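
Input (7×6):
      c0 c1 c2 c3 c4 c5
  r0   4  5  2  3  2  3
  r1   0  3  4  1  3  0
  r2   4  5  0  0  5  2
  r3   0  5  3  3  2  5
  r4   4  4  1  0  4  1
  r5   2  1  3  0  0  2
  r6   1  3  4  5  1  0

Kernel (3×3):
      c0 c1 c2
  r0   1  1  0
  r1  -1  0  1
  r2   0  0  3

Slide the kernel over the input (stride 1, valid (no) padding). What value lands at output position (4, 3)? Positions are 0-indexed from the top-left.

6

The receptive field on the input at this output position is [0 4 1 / 0 0 2 / 5 1 0]. Elementwise product with the kernel and sum: 0·1 + 4·1 + 0·-1 + 2·1 + 0·3.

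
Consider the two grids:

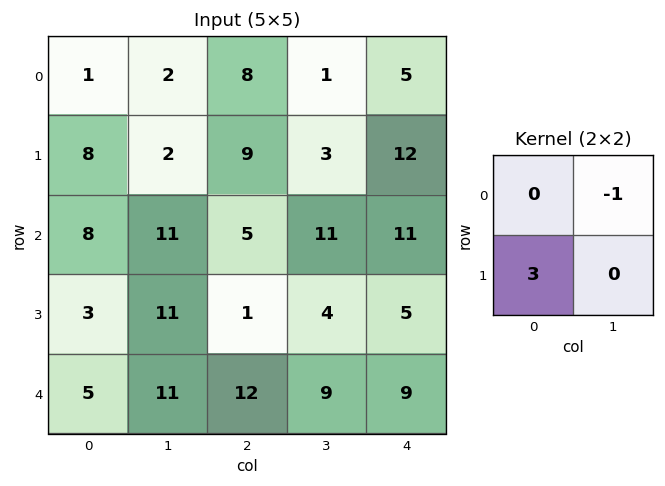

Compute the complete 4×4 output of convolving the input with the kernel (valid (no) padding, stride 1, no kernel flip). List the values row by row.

22 -2 26 4
22 24 12 21
-2 28 -8 1
4 32 32 22

Output[0,0]: The receptive field on the input at this output position is [1 2 / 8 2]. Elementwise product with the kernel and sum: 2·-1 + 8·3.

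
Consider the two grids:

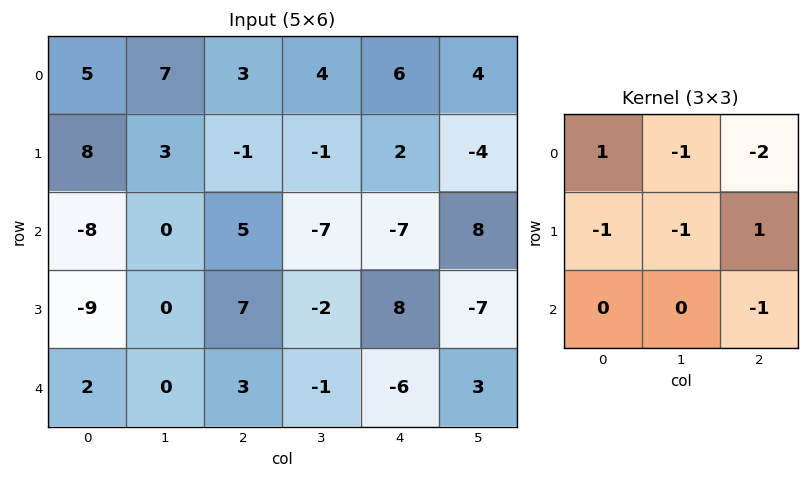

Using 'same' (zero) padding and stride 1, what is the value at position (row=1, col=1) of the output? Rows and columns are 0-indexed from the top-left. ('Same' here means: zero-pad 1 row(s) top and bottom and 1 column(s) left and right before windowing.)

The receptive field on the zero-padded input at this output position is [5 7 3 / 8 3 -1 / -8 0 5]. Elementwise product with the kernel and sum: 5·1 + 7·-1 + 3·-2 + 8·-1 + 3·-1 + -1·1 + 5·-1.

-25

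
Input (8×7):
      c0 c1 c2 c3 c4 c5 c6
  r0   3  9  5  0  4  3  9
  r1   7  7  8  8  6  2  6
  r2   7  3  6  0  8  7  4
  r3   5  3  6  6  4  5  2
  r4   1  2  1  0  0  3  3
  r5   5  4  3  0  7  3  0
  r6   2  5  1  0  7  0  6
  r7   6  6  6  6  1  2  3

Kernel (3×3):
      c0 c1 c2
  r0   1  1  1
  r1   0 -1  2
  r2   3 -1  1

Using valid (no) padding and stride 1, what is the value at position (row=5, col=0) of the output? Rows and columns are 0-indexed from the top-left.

The receptive field on the input at this output position is [5 4 3 / 2 5 1 / 6 6 6]. Elementwise product with the kernel and sum: 5·1 + 4·1 + 3·1 + 5·-1 + 1·2 + 6·3 + 6·-1 + 6·1.

27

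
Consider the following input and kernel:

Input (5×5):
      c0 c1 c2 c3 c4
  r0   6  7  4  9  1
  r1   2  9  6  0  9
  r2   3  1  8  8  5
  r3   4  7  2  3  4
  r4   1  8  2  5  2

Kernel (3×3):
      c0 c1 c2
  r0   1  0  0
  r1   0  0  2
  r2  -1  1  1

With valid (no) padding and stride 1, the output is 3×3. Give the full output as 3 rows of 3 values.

Output[0,0]: The receptive field on the input at this output position is [6 7 4 / 2 9 6 / 3 1 8]. Elementwise product with the kernel and sum: 6·1 + 6·2 + 3·-1 + 1·1 + 8·1.

24 22 27
23 23 21
16 6 21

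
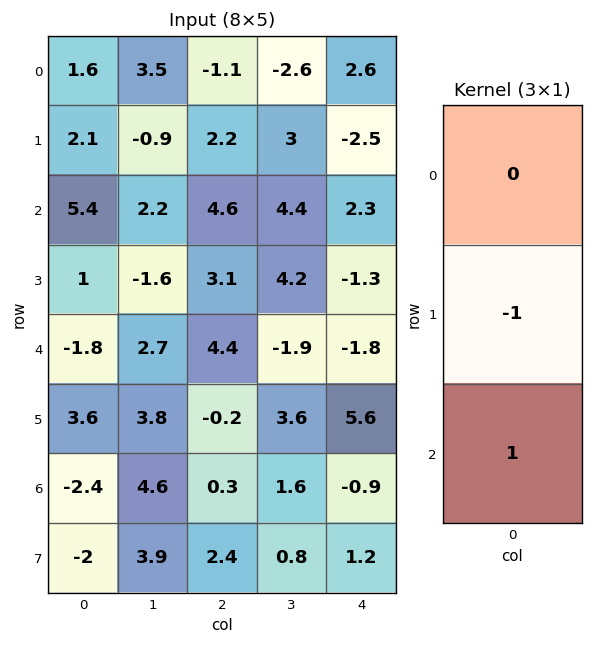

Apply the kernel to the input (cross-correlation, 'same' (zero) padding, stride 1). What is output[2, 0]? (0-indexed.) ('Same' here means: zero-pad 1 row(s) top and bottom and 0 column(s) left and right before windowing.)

-4.4

The receptive field on the zero-padded input at this output position is [2.1 / 5.4 / 1]. Elementwise product with the kernel and sum: 5.4·-1 + 1·1.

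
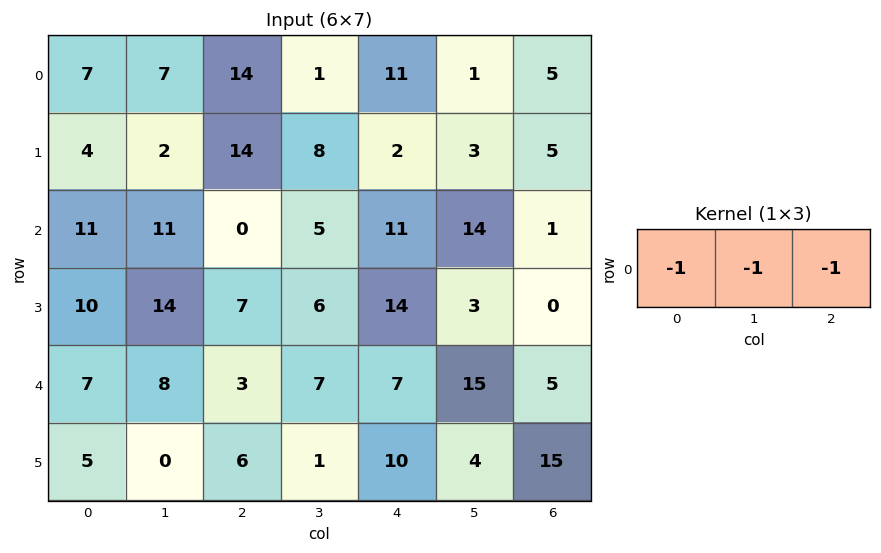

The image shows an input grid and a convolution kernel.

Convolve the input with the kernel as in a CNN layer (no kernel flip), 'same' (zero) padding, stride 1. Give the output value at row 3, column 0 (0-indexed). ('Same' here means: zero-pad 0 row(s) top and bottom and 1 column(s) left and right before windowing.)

-24

The receptive field on the zero-padded input at this output position is [0 10 14]. Elementwise product with the kernel and sum: 0·-1 + 10·-1 + 14·-1.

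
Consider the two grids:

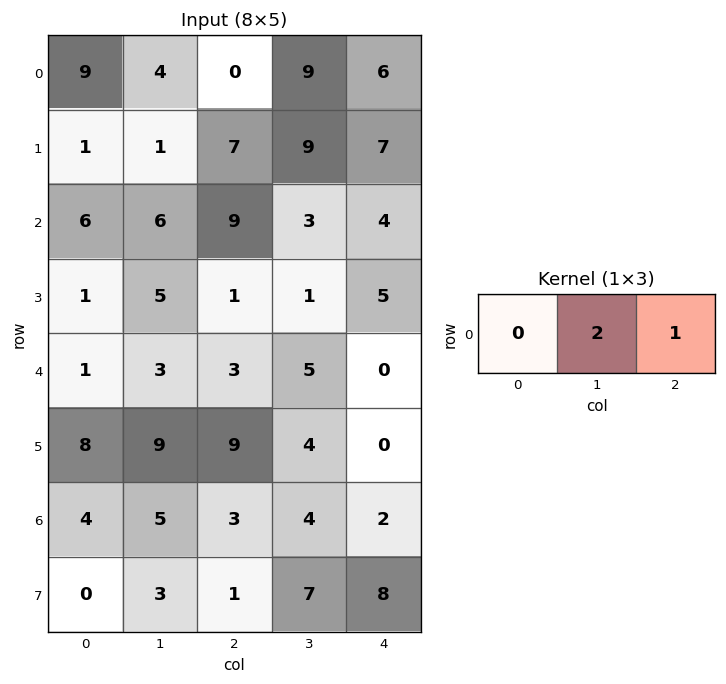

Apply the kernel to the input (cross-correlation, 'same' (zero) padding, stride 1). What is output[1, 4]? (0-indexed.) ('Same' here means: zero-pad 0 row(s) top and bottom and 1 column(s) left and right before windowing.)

The receptive field on the zero-padded input at this output position is [9 7 0]. Elementwise product with the kernel and sum: 7·2 + 0·1.

14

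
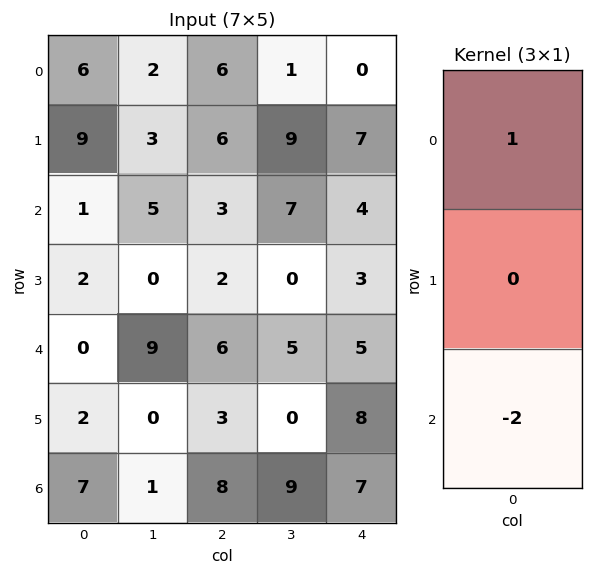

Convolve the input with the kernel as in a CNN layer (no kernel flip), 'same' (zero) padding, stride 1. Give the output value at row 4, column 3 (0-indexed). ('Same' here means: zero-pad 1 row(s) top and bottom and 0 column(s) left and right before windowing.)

0

The receptive field on the zero-padded input at this output position is [0 / 5 / 0]. Elementwise product with the kernel and sum: 0·1 + 0·-2.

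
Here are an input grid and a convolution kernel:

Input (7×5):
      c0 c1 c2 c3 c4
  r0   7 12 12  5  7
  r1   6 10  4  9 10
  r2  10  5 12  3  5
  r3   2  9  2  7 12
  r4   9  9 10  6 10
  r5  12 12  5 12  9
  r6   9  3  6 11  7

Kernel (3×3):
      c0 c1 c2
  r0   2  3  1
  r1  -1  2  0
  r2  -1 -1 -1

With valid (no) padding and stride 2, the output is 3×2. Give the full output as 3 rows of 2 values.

Output[0,0]: The receptive field on the input at this output position is [7 12 12 / 6 10 4 / 10 5 12]. Elementwise product with the kernel and sum: 7·2 + 12·3 + 12·1 + 6·-1 + 10·2 + 10·-1 + 5·-1 + 12·-1.

49 40
35 24
49 43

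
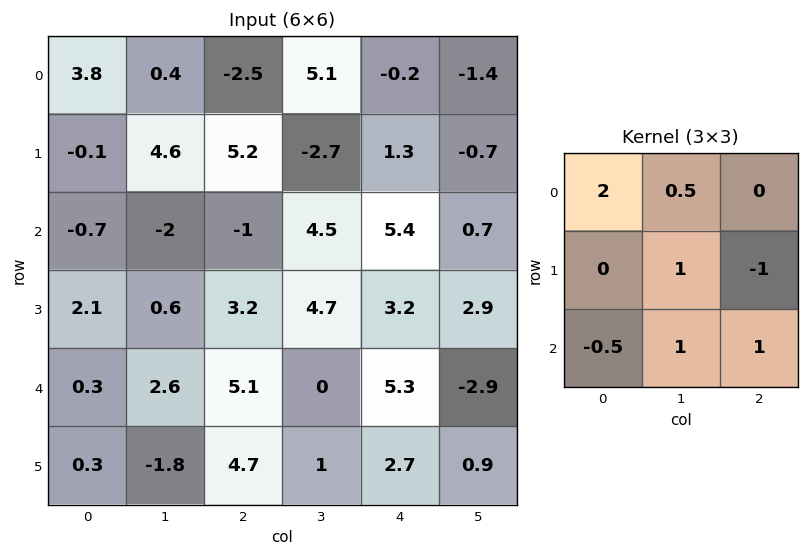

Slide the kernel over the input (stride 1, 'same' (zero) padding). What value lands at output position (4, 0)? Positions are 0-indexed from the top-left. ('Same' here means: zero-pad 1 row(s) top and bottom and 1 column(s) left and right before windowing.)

-2.75

The receptive field on the zero-padded input at this output position is [0 2.1 0.6 / 0 0.3 2.6 / 0 0.3 -1.8]. Elementwise product with the kernel and sum: 0·2 + 2.1·0.5 + 0.3·1 + 2.6·-1 + 0·-0.5 + 0.3·1 + -1.8·1.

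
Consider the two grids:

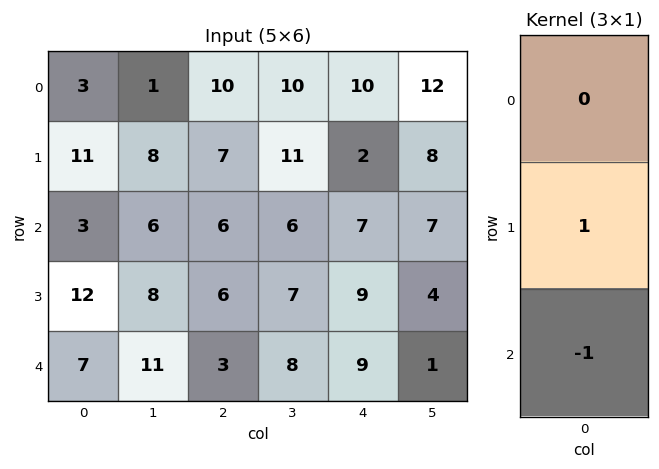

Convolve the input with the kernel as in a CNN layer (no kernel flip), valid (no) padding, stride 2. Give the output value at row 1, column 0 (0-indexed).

The receptive field on the input at this output position is [3 / 12 / 7]. Elementwise product with the kernel and sum: 12·1 + 7·-1.

5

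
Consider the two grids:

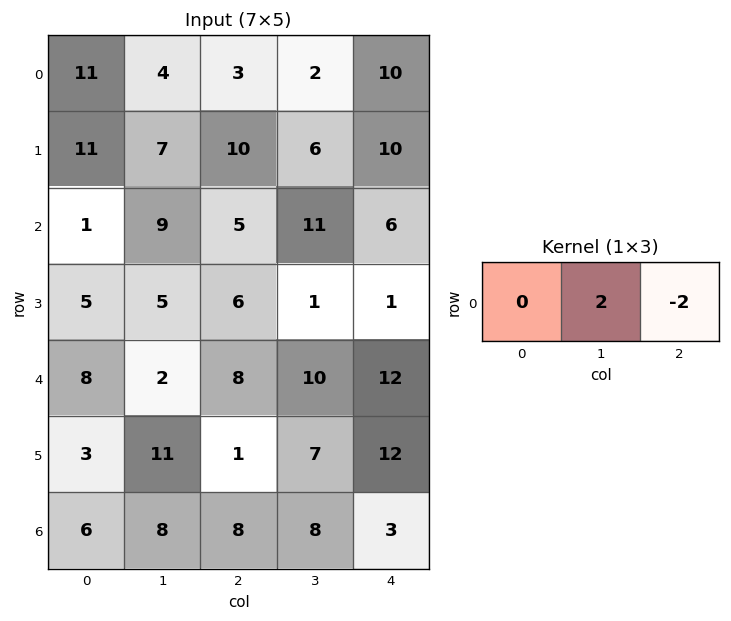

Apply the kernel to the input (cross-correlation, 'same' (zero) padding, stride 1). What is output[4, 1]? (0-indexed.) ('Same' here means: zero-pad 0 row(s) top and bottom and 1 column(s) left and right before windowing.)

The receptive field on the zero-padded input at this output position is [8 2 8]. Elementwise product with the kernel and sum: 2·2 + 8·-2.

-12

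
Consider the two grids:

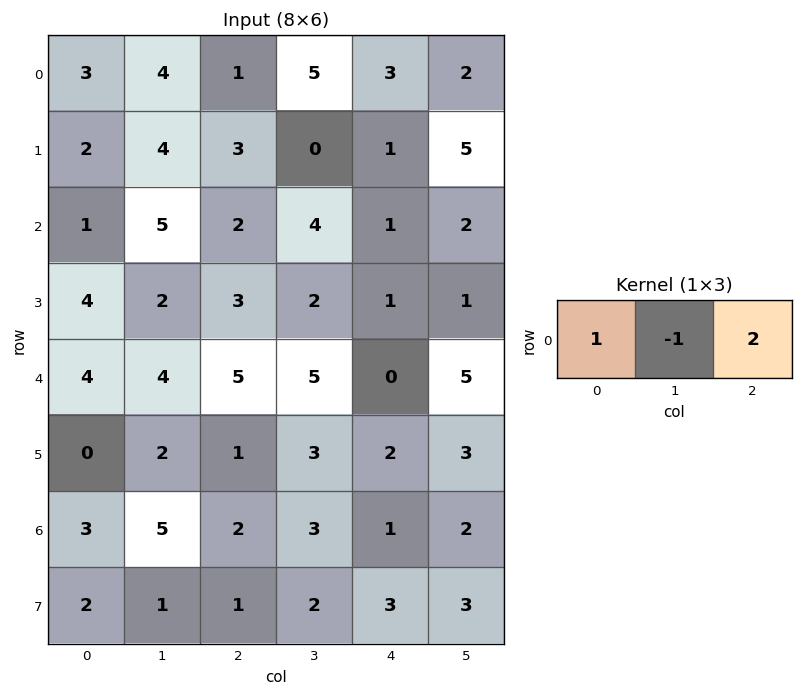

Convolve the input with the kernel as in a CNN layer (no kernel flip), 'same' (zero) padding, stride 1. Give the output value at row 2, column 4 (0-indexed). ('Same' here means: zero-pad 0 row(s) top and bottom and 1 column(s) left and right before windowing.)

7

The receptive field on the zero-padded input at this output position is [4 1 2]. Elementwise product with the kernel and sum: 4·1 + 1·-1 + 2·2.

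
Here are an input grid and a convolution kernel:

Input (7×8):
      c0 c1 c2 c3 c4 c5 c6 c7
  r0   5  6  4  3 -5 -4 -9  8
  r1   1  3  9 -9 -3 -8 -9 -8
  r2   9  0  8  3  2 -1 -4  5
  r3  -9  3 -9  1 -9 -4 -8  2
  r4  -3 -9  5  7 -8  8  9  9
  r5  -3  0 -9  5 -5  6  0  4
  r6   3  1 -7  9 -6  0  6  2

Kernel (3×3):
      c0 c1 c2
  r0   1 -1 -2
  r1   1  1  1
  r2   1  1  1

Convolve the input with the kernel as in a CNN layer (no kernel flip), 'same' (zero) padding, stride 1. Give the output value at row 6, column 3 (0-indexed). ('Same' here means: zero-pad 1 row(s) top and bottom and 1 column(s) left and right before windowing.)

-8

The receptive field on the zero-padded input at this output position is [-9 5 -5 / -7 9 -6 / 0 0 0]. Elementwise product with the kernel and sum: -9·1 + 5·-1 + -5·-2 + -7·1 + 9·1 + -6·1 + 0·1 + 0·1 + 0·1.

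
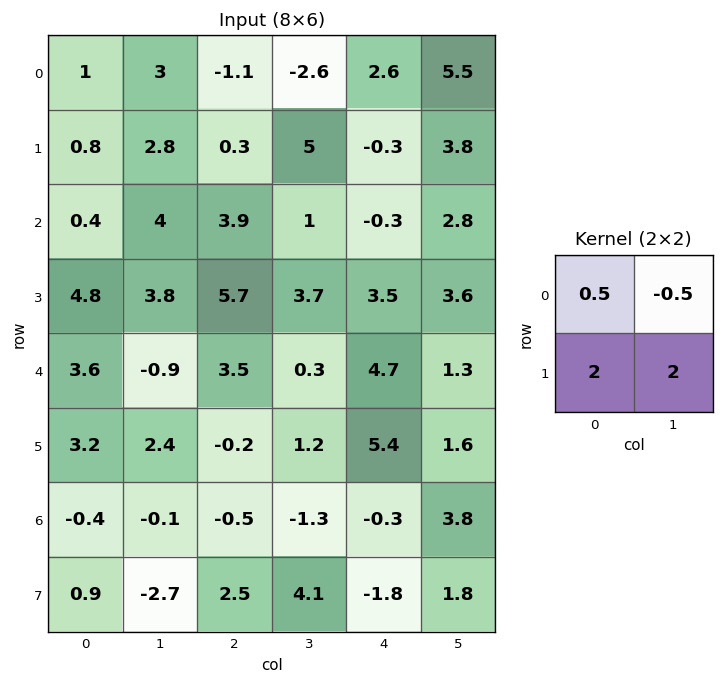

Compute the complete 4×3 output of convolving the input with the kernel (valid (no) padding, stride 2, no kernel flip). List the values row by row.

6.2 11.35 5.55
15.4 20.25 12.65
13.45 3.6 15.7
-3.75 13.6 -2.05

Output[0,0]: The receptive field on the input at this output position is [1 3 / 0.8 2.8]. Elementwise product with the kernel and sum: 1·0.5 + 3·-0.5 + 0.8·2 + 2.8·2.
Output[0,1]: The receptive field on the input at this output position is [-1.1 -2.6 / 0.3 5]. Elementwise product with the kernel and sum: -1.1·0.5 + -2.6·-0.5 + 0.3·2 + 5·2.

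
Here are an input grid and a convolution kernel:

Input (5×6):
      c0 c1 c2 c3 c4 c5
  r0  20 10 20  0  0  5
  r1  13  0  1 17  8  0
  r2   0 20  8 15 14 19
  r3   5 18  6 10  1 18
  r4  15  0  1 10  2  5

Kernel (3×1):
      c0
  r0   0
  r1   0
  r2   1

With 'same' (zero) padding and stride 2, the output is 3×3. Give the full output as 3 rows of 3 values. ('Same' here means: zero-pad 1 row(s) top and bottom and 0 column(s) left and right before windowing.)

Output[0,0]: The receptive field on the zero-padded input at this output position is [0 / 20 / 13]. Elementwise product with the kernel and sum: 13·1.
Output[0,1]: The receptive field on the zero-padded input at this output position is [0 / 20 / 1]. Elementwise product with the kernel and sum: 1·1.

13 1 8
5 6 1
0 0 0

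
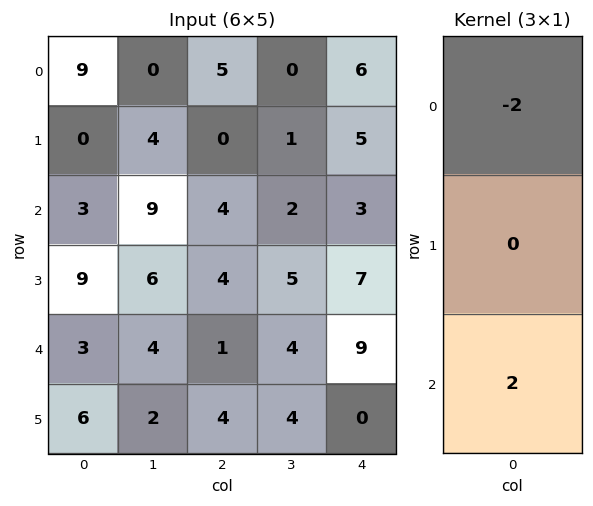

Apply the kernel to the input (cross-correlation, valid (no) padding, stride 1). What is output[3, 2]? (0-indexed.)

0

The receptive field on the input at this output position is [4 / 1 / 4]. Elementwise product with the kernel and sum: 4·-2 + 4·2.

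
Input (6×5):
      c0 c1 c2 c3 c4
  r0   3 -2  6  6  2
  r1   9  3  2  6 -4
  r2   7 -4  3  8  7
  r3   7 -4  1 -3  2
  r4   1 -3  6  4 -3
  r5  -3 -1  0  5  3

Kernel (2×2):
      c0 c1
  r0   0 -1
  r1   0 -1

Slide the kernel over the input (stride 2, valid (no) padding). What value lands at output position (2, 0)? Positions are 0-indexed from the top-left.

4

The receptive field on the input at this output position is [1 -3 / -3 -1]. Elementwise product with the kernel and sum: -3·-1 + -1·-1.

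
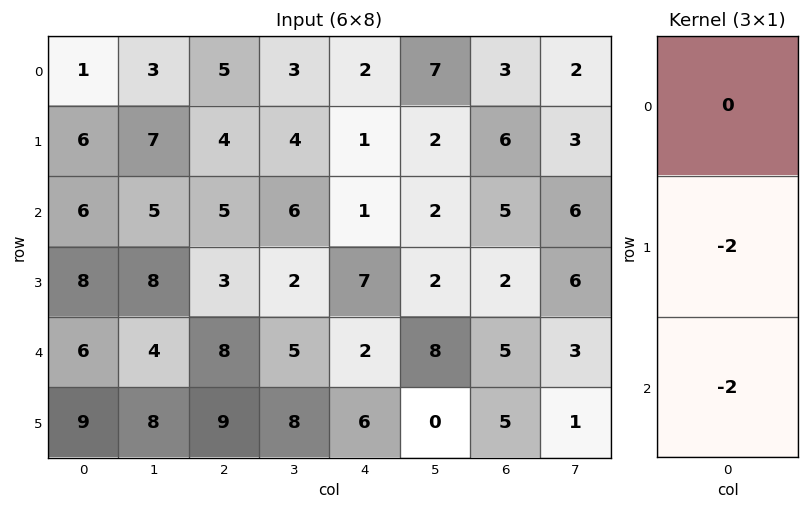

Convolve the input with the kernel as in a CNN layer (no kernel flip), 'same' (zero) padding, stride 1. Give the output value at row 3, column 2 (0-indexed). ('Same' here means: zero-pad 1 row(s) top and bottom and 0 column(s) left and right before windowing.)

-22

The receptive field on the zero-padded input at this output position is [5 / 3 / 8]. Elementwise product with the kernel and sum: 3·-2 + 8·-2.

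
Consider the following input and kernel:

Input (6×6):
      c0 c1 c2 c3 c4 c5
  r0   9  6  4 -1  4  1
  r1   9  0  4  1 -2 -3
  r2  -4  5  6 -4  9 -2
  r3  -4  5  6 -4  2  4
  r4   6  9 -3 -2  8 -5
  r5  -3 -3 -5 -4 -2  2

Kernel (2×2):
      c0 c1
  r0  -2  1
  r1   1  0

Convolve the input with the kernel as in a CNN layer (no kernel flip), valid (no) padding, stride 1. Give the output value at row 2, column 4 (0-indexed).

-18

The receptive field on the input at this output position is [9 -2 / 2 4]. Elementwise product with the kernel and sum: 9·-2 + -2·1 + 2·1.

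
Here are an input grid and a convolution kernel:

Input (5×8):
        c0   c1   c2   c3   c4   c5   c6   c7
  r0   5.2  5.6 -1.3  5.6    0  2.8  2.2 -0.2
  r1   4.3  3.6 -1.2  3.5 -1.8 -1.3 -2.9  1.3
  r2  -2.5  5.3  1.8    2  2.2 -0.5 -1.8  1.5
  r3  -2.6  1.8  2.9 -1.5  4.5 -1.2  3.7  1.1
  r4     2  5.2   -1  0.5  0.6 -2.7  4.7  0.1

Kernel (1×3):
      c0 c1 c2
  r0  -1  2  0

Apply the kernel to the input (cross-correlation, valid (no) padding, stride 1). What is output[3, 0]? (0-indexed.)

6.2

The receptive field on the input at this output position is [-2.6 1.8 2.9]. Elementwise product with the kernel and sum: -2.6·-1 + 1.8·2.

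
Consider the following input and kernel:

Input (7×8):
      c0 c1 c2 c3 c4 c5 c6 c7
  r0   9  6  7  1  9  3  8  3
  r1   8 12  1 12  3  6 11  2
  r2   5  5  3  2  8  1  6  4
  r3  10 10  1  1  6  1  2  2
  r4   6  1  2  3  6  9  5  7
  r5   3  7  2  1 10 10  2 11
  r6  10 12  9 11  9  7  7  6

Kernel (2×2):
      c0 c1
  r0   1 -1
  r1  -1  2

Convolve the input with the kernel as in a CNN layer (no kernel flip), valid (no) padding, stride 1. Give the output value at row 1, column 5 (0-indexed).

6

The receptive field on the input at this output position is [6 11 / 1 6]. Elementwise product with the kernel and sum: 6·1 + 11·-1 + 1·-1 + 6·2.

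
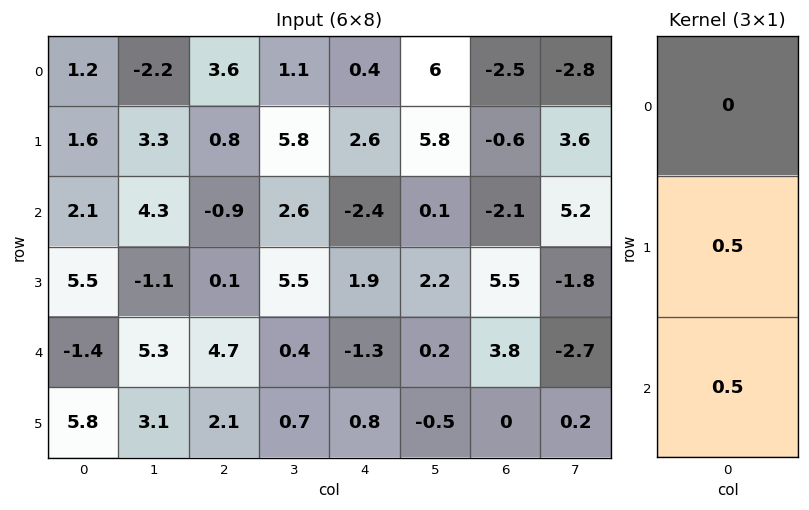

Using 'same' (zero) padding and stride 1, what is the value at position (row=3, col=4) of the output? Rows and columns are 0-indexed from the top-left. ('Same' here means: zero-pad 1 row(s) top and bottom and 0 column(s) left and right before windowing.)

The receptive field on the zero-padded input at this output position is [-2.4 / 1.9 / -1.3]. Elementwise product with the kernel and sum: 1.9·0.5 + -1.3·0.5.

0.3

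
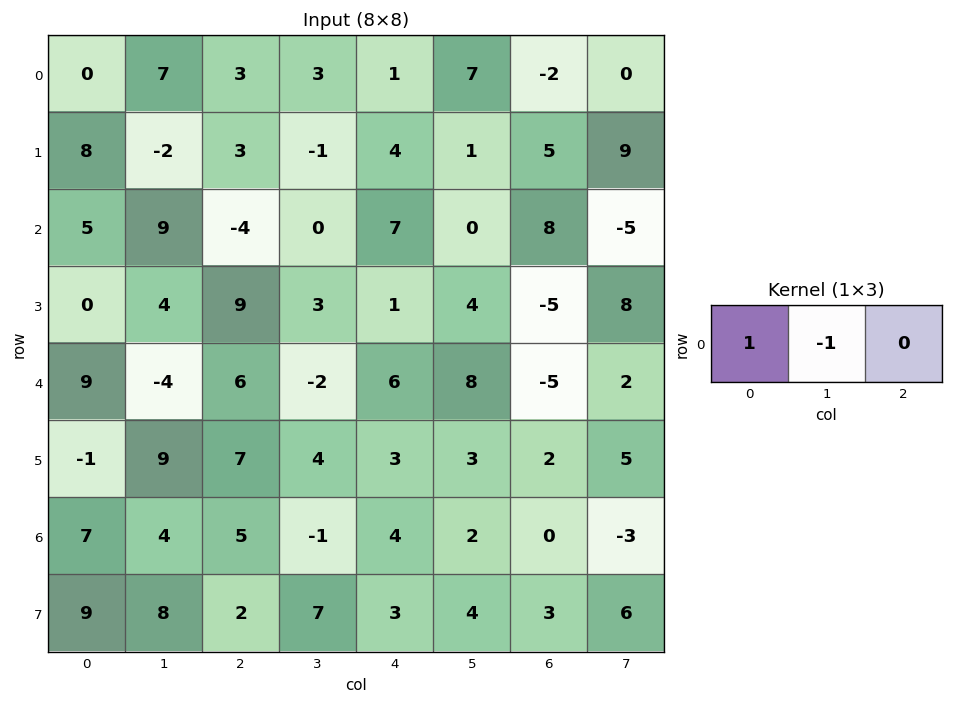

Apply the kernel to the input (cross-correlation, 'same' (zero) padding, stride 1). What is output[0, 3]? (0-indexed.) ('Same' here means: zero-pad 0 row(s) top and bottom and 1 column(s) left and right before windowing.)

The receptive field on the zero-padded input at this output position is [3 3 1]. Elementwise product with the kernel and sum: 3·1 + 3·-1.

0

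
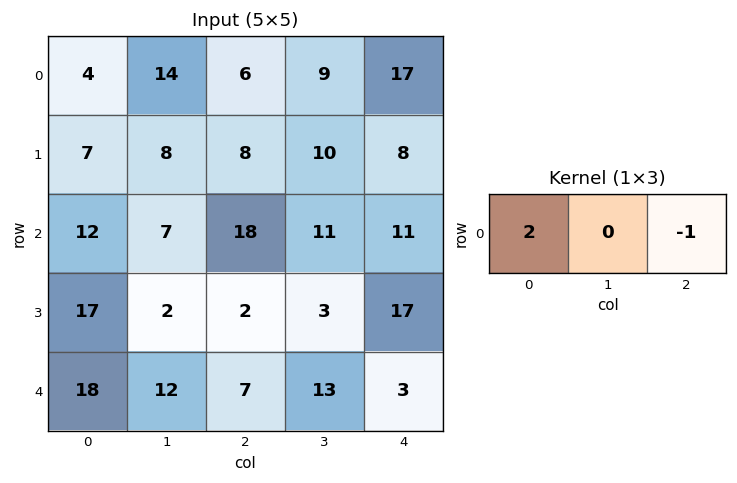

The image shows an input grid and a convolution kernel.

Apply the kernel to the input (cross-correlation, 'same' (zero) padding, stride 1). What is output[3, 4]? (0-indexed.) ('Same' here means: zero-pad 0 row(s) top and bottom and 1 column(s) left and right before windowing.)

6

The receptive field on the zero-padded input at this output position is [3 17 0]. Elementwise product with the kernel and sum: 3·2 + 0·-1.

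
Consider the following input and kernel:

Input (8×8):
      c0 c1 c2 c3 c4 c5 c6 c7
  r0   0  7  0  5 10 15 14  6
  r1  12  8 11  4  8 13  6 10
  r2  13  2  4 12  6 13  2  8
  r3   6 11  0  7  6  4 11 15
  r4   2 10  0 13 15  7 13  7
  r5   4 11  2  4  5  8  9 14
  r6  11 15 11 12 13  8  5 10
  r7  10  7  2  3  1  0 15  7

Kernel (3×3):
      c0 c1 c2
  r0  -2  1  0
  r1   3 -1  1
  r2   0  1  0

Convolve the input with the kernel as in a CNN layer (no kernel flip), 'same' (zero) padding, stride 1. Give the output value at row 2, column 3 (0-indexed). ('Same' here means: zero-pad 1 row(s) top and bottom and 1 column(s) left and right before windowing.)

The receptive field on the zero-padded input at this output position is [11 4 8 / 4 12 6 / 0 7 6]. Elementwise product with the kernel and sum: 11·-2 + 4·1 + 4·3 + 12·-1 + 6·1 + 7·1.

-5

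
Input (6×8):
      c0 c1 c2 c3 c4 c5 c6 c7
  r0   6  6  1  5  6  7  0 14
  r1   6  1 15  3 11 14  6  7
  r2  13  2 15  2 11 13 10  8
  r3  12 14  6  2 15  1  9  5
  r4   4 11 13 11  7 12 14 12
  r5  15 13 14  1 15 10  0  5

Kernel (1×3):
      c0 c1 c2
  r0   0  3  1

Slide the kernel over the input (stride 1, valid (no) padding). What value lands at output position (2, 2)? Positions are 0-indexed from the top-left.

The receptive field on the input at this output position is [15 2 11]. Elementwise product with the kernel and sum: 2·3 + 11·1.

17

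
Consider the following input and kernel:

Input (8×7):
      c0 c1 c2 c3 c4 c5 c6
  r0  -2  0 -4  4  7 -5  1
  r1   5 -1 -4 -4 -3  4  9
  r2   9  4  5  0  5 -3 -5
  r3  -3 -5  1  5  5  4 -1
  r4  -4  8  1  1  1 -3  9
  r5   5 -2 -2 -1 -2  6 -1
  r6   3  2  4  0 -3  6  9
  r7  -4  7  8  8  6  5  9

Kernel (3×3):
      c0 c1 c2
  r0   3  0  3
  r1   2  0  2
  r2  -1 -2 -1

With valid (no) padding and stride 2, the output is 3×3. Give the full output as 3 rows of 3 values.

Output[0,0]: The receptive field on the input at this output position is [-2 0 -4 / 5 -1 -4 / 9 4 5]. Elementwise product with the kernel and sum: -2·3 + -4·3 + 5·2 + -4·2 + 9·-1 + 4·-2 + 5·-1.

-38 -15 42
25 38 4
-14 -3 6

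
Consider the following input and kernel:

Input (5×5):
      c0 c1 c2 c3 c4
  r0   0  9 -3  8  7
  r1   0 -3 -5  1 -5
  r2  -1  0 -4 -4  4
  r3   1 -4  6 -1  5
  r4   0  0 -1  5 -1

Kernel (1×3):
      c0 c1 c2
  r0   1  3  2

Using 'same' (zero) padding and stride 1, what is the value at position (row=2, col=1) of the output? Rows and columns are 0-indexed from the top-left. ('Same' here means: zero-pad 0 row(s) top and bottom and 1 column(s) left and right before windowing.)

-9

The receptive field on the zero-padded input at this output position is [-1 0 -4]. Elementwise product with the kernel and sum: -1·1 + 0·3 + -4·2.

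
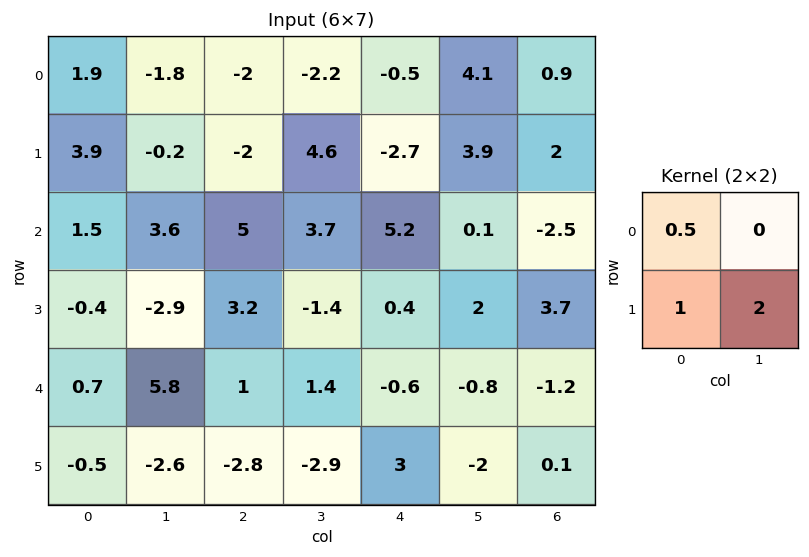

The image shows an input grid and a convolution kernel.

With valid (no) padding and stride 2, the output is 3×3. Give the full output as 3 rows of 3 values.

Output[0,0]: The receptive field on the input at this output position is [1.9 -1.8 / 3.9 -0.2]. Elementwise product with the kernel and sum: 1.9·0.5 + 3.9·1 + -0.2·2.
Output[0,1]: The receptive field on the input at this output position is [-2 -2.2 / -2 4.6]. Elementwise product with the kernel and sum: -2·0.5 + -2·1 + 4.6·2.

4.45 6.2 4.85
-5.45 2.9 7
-5.35 -8.1 -1.3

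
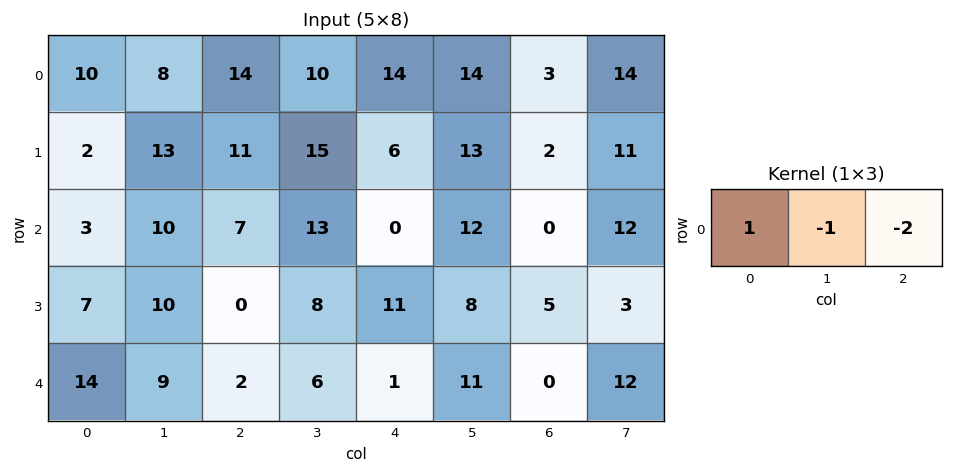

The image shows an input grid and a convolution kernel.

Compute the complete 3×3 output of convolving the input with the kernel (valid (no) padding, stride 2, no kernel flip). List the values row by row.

Output[0,0]: The receptive field on the input at this output position is [10 8 14]. Elementwise product with the kernel and sum: 10·1 + 8·-1 + 14·-2.

-26 -24 -6
-21 -6 -12
1 -6 -10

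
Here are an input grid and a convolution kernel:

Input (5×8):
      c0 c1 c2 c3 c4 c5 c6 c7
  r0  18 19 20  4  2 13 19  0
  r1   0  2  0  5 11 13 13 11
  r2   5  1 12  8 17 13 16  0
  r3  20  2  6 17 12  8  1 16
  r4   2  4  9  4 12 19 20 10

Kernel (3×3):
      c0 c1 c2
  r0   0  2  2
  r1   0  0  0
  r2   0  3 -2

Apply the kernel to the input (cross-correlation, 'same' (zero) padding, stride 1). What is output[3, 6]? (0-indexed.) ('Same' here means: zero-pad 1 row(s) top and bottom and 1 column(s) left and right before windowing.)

The receptive field on the zero-padded input at this output position is [13 16 0 / 8 1 16 / 19 20 10]. Elementwise product with the kernel and sum: 16·2 + 0·2 + 20·3 + 10·-2.

72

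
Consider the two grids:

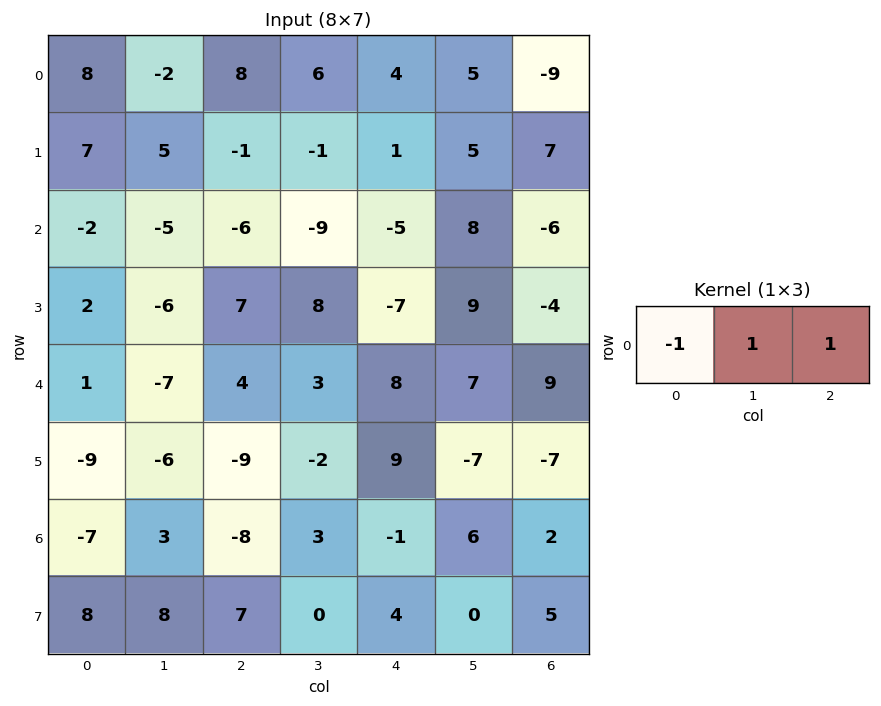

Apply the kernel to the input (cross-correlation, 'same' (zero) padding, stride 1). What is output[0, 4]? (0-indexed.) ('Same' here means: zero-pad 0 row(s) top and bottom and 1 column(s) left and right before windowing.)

The receptive field on the zero-padded input at this output position is [6 4 5]. Elementwise product with the kernel and sum: 6·-1 + 4·1 + 5·1.

3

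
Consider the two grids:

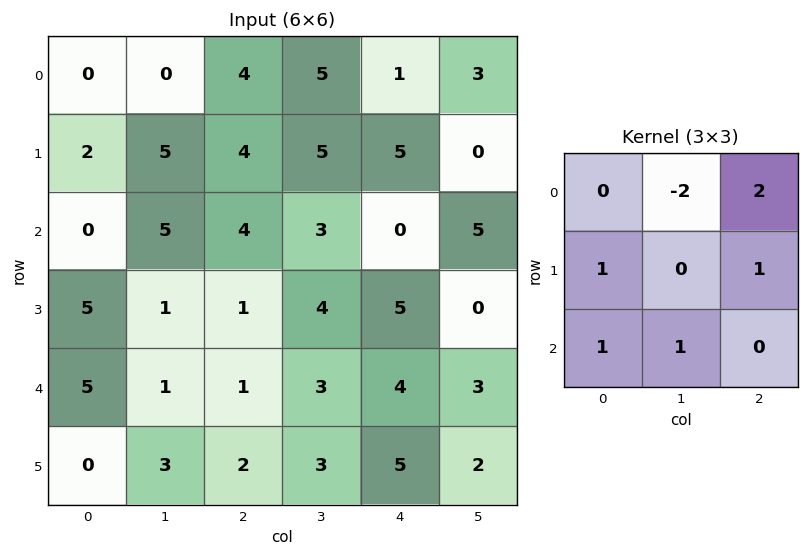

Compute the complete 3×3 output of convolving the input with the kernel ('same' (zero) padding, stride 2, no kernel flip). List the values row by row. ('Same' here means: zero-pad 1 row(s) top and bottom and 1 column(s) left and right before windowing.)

2 14 18
16 12 7
-7 15 4

Output[0,0]: The receptive field on the zero-padded input at this output position is [0 0 0 / 0 0 0 / 0 2 5]. Elementwise product with the kernel and sum: 0·-2 + 0·2 + 0·1 + 0·1 + 0·1 + 2·1.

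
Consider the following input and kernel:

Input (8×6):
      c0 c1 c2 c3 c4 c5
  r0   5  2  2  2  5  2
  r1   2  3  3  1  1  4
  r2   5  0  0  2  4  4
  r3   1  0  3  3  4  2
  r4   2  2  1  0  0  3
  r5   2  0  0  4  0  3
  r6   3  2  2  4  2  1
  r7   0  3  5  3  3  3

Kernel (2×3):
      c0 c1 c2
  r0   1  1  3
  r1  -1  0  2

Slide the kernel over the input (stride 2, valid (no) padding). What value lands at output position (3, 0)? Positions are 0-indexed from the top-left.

The receptive field on the input at this output position is [3 2 2 / 0 3 5]. Elementwise product with the kernel and sum: 3·1 + 2·1 + 2·3 + 0·-1 + 5·2.

21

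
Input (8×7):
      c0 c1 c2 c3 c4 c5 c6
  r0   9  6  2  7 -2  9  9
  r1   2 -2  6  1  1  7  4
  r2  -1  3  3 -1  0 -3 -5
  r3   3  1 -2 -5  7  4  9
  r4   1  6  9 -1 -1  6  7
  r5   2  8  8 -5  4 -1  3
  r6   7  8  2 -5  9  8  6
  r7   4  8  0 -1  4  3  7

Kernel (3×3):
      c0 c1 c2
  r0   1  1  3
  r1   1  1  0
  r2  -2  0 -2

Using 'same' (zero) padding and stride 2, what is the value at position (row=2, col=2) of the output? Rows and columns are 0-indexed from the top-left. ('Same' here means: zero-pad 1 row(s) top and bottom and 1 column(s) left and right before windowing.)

24

The receptive field on the zero-padded input at this output position is [-5 7 4 / -1 -1 6 / -5 4 -1]. Elementwise product with the kernel and sum: -5·1 + 7·1 + 4·3 + -1·1 + -1·1 + -5·-2 + -1·-2.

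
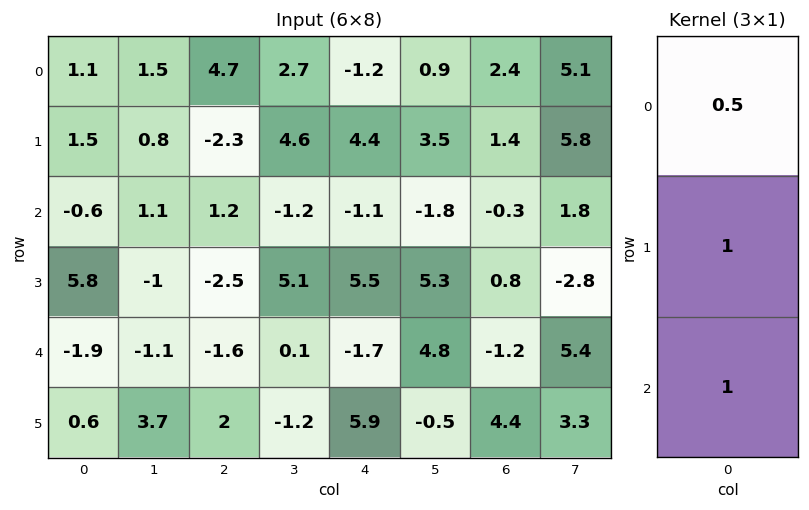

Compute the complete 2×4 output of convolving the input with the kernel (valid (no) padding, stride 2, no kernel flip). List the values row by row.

1.45 1.25 2.7 2.3
3.6 -3.5 3.25 -0.55

Output[0,0]: The receptive field on the input at this output position is [1.1 / 1.5 / -0.6]. Elementwise product with the kernel and sum: 1.1·0.5 + 1.5·1 + -0.6·1.
Output[0,1]: The receptive field on the input at this output position is [4.7 / -2.3 / 1.2]. Elementwise product with the kernel and sum: 4.7·0.5 + -2.3·1 + 1.2·1.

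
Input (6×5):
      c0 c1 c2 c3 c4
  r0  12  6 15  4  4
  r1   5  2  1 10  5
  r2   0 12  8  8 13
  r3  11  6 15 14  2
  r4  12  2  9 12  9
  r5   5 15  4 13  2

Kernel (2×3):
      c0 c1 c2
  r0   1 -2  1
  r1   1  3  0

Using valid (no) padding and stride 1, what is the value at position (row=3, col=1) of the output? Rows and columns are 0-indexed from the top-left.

The receptive field on the input at this output position is [6 15 14 / 2 9 12]. Elementwise product with the kernel and sum: 6·1 + 15·-2 + 14·1 + 2·1 + 9·3.

19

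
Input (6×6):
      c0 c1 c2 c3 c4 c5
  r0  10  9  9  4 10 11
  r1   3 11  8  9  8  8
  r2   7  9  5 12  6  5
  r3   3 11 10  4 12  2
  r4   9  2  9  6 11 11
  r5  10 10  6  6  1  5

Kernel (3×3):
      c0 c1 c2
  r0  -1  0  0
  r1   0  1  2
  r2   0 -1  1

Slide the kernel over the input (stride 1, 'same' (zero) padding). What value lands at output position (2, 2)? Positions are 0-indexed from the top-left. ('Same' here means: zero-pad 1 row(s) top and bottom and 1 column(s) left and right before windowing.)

12

The receptive field on the zero-padded input at this output position is [11 8 9 / 9 5 12 / 11 10 4]. Elementwise product with the kernel and sum: 11·-1 + 5·1 + 12·2 + 10·-1 + 4·1.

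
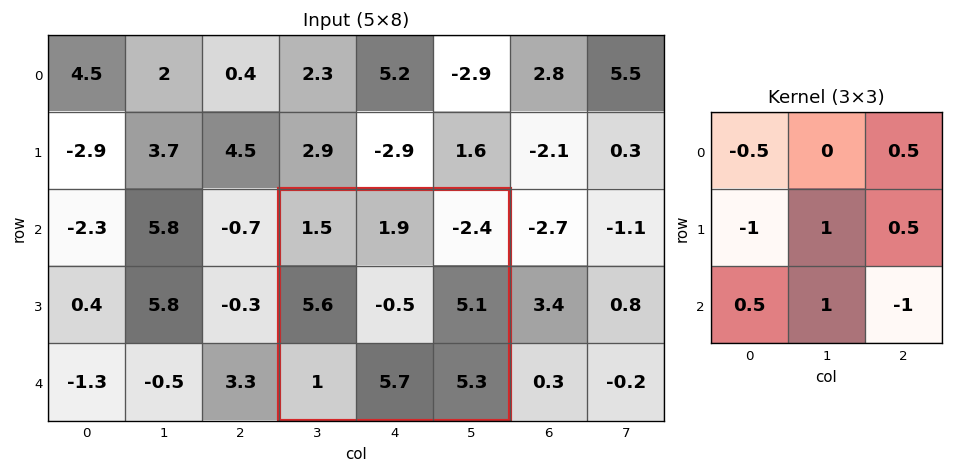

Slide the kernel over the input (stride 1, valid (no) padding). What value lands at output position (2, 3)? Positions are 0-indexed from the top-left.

The receptive field on the input at this output position is [1.5 1.9 -2.4 / 5.6 -0.5 5.1 / 1 5.7 5.3]. Elementwise product with the kernel and sum: 1.5·-0.5 + -2.4·0.5 + 5.6·-1 + -0.5·1 + 5.1·0.5 + 1·0.5 + 5.7·1 + 5.3·-1.

-4.6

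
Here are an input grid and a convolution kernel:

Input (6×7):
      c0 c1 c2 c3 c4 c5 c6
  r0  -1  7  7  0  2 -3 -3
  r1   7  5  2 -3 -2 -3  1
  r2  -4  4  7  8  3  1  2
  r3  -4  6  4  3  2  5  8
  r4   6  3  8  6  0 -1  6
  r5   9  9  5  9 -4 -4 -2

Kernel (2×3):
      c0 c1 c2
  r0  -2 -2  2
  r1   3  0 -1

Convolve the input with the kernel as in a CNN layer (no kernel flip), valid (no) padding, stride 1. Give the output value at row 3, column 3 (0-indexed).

19

The receptive field on the input at this output position is [3 2 5 / 6 0 -1]. Elementwise product with the kernel and sum: 3·-2 + 2·-2 + 5·2 + 6·3 + -1·-1.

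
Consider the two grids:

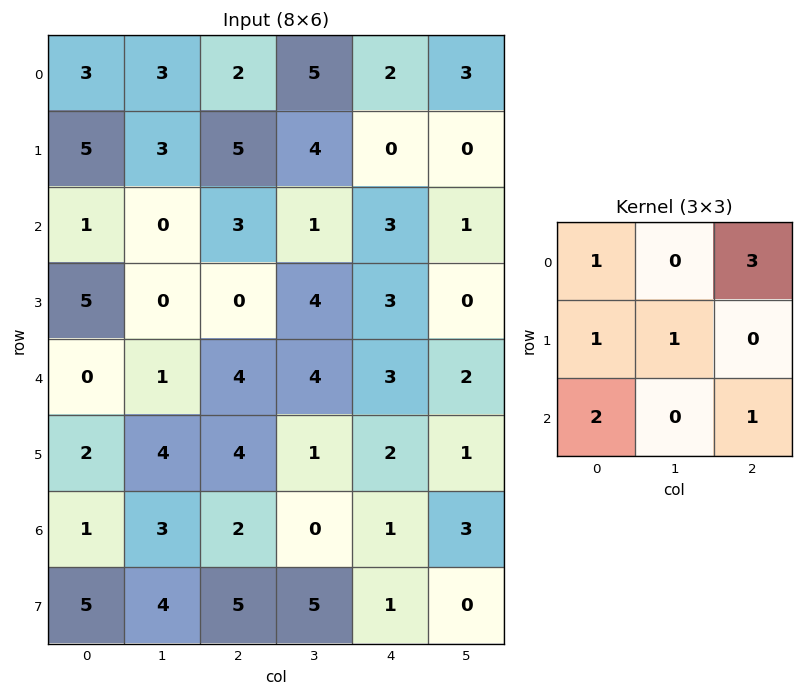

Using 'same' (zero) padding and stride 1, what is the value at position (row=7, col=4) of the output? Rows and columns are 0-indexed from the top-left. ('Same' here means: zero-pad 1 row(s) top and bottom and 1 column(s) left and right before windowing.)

15

The receptive field on the zero-padded input at this output position is [0 1 3 / 5 1 0 / 0 0 0]. Elementwise product with the kernel and sum: 0·1 + 3·3 + 5·1 + 1·1 + 0·2 + 0·1.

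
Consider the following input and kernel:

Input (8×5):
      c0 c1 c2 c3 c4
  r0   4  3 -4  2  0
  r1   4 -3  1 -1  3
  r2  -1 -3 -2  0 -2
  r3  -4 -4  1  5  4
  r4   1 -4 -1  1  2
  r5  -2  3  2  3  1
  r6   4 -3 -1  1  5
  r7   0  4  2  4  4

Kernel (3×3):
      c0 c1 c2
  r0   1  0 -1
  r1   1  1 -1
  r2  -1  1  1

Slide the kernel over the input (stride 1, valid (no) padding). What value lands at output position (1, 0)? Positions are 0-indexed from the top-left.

2

The receptive field on the input at this output position is [4 -3 1 / -1 -3 -2 / -4 -4 1]. Elementwise product with the kernel and sum: 4·1 + 1·-1 + -1·1 + -3·1 + -2·-1 + -4·-1 + -4·1 + 1·1.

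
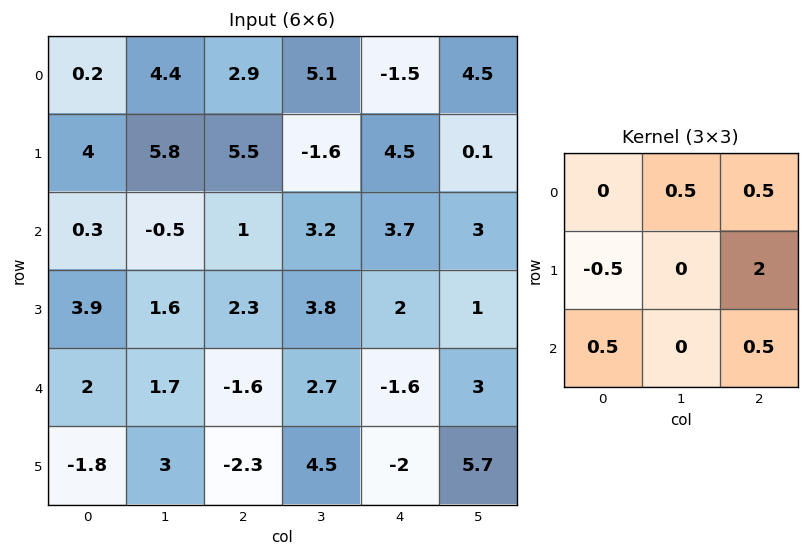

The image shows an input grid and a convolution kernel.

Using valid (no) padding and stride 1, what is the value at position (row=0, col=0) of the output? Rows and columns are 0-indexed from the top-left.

The receptive field on the input at this output position is [0.2 4.4 2.9 / 4 5.8 5.5 / 0.3 -0.5 1]. Elementwise product with the kernel and sum: 4.4·0.5 + 2.9·0.5 + 4·-0.5 + 5.5·2 + 0.3·0.5 + 1·0.5.

13.3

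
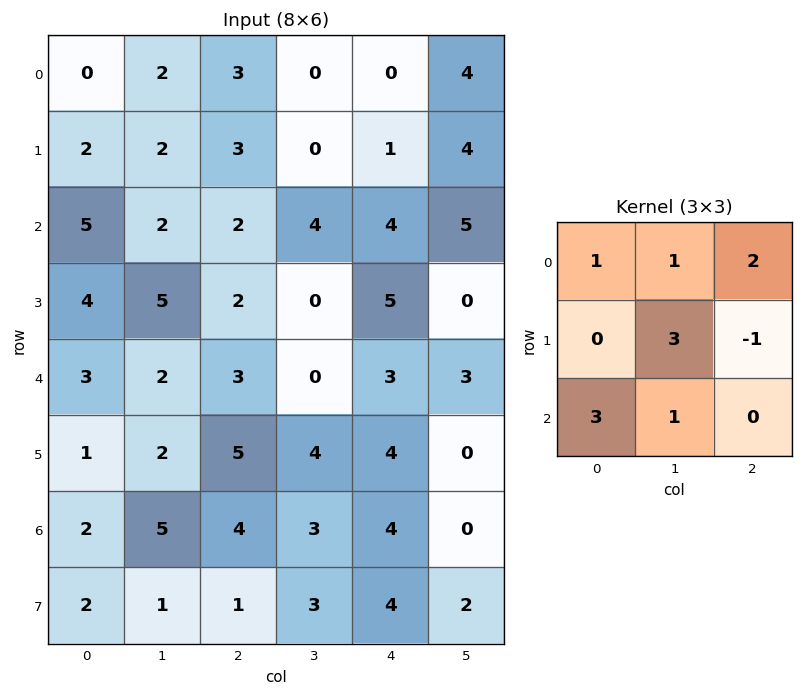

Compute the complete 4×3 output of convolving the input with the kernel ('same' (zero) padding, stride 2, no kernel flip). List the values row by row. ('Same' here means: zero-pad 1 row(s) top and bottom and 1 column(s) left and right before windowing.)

0 18 -3
23 24 21
22 27 27
8 28 33

Output[0,0]: The receptive field on the zero-padded input at this output position is [0 0 0 / 0 0 2 / 0 2 2]. Elementwise product with the kernel and sum: 0·1 + 0·1 + 0·2 + 0·3 + 2·-1 + 0·3 + 2·1.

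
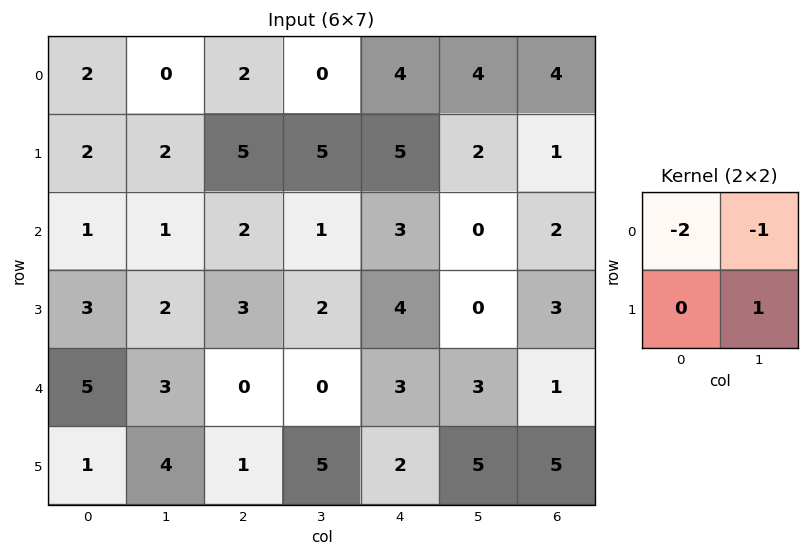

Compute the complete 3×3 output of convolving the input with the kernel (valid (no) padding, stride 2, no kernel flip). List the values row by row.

-2 1 -10
-1 -3 -6
-9 5 -4

Output[0,0]: The receptive field on the input at this output position is [2 0 / 2 2]. Elementwise product with the kernel and sum: 2·-2 + 0·-1 + 2·1.
Output[0,1]: The receptive field on the input at this output position is [2 0 / 5 5]. Elementwise product with the kernel and sum: 2·-2 + 0·-1 + 5·1.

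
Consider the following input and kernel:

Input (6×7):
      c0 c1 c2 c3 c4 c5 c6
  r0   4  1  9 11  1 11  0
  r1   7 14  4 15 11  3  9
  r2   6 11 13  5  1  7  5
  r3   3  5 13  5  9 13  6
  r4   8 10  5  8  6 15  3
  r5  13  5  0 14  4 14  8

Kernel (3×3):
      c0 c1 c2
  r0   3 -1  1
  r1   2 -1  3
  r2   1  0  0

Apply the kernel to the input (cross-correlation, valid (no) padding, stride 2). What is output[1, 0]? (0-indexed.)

68

The receptive field on the input at this output position is [6 11 13 / 3 5 13 / 8 10 5]. Elementwise product with the kernel and sum: 6·3 + 11·-1 + 13·1 + 3·2 + 5·-1 + 13·3 + 8·1.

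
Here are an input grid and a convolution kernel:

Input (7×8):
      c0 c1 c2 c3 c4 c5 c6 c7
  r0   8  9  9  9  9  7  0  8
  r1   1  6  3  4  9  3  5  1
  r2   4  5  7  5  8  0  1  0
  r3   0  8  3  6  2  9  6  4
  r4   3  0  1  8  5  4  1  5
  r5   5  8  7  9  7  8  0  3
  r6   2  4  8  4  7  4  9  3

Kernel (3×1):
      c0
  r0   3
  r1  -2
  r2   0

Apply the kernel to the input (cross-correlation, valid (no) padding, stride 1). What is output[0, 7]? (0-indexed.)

22

The receptive field on the input at this output position is [8 / 1 / 0]. Elementwise product with the kernel and sum: 8·3 + 1·-2.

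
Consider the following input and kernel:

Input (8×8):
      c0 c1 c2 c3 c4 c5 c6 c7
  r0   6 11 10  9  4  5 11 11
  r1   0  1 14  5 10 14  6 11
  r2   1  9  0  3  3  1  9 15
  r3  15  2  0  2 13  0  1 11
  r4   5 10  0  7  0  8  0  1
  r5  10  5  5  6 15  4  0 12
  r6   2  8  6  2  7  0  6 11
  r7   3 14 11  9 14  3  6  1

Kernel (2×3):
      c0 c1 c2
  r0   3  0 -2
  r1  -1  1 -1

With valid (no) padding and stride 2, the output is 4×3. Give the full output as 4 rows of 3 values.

Output[0,0]: The receptive field on the input at this output position is [6 11 10 / 0 1 14]. Elementwise product with the kernel and sum: 6·3 + 10·-2 + 0·-1 + 1·1 + 14·-1.
Output[0,1]: The receptive field on the input at this output position is [10 9 4 / 14 5 10]. Elementwise product with the kernel and sum: 10·3 + 4·-2 + 14·-1 + 5·1 + 10·-1.

-15 3 -12
-10 -17 -23
5 -14 -11
-6 -12 -8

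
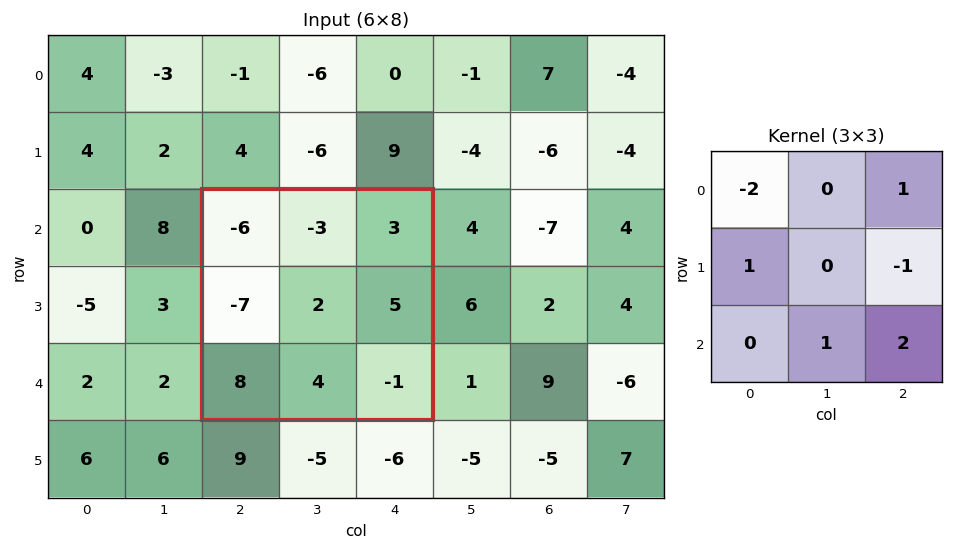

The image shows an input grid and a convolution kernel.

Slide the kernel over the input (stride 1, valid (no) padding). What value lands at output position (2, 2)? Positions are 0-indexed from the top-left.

5

The receptive field on the input at this output position is [-6 -3 3 / -7 2 5 / 8 4 -1]. Elementwise product with the kernel and sum: -6·-2 + 3·1 + -7·1 + 5·-1 + 4·1 + -1·2.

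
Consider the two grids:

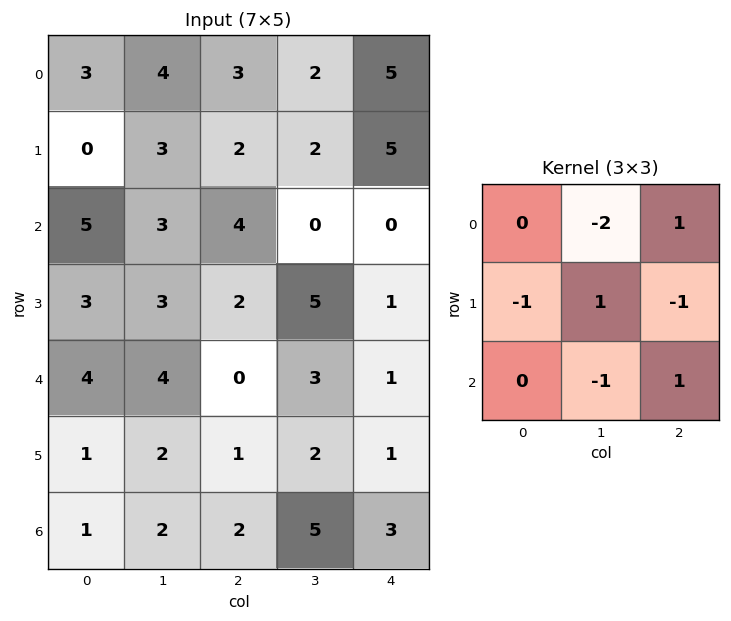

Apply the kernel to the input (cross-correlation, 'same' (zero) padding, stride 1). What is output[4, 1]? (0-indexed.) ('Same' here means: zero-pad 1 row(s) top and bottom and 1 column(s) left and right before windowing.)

The receptive field on the zero-padded input at this output position is [3 3 2 / 4 4 0 / 1 2 1]. Elementwise product with the kernel and sum: 3·-2 + 2·1 + 4·-1 + 4·1 + 0·-1 + 2·-1 + 1·1.

-5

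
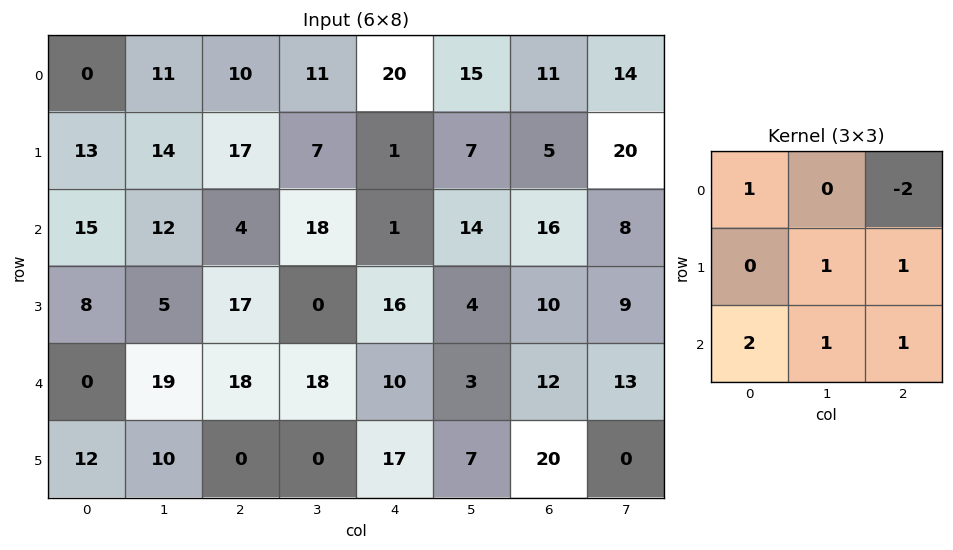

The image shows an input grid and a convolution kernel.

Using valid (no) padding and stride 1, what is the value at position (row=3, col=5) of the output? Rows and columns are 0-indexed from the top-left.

The receptive field on the input at this output position is [4 10 9 / 3 12 13 / 7 20 0]. Elementwise product with the kernel and sum: 4·1 + 9·-2 + 12·1 + 13·1 + 7·2 + 20·1 + 0·1.

45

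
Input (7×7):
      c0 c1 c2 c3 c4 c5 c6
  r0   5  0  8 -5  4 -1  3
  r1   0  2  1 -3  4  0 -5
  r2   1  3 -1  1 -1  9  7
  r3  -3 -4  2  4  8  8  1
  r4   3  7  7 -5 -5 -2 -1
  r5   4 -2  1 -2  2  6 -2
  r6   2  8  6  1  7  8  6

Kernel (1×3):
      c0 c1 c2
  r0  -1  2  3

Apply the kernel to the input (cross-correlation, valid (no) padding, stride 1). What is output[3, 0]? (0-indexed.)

1

The receptive field on the input at this output position is [-3 -4 2]. Elementwise product with the kernel and sum: -3·-1 + -4·2 + 2·3.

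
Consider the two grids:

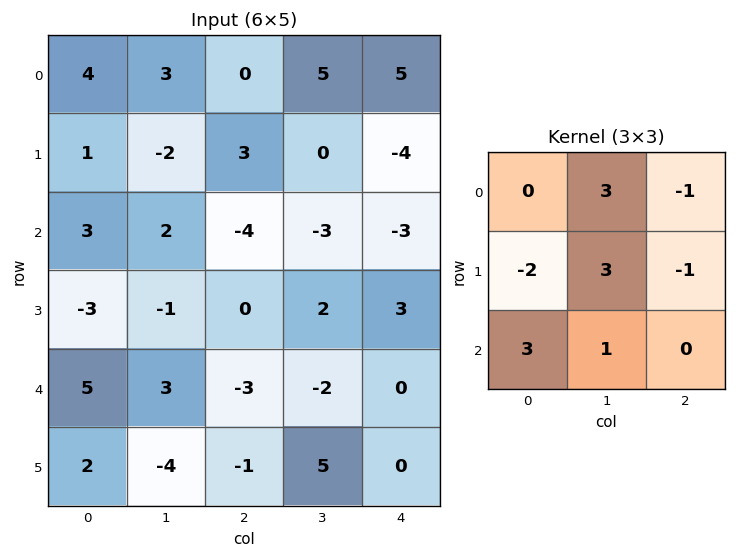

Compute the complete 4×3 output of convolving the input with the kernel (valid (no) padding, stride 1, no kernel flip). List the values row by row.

Output[0,0]: The receptive field on the input at this output position is [4 3 0 / 1 -2 3 / 3 2 -4]. Elementwise product with the kernel and sum: 3·3 + 0·-1 + 1·-2 + -2·3 + 3·-1 + 3·3 + 2·1.

9 10 -7
-15 -7 8
31 -3 -14
1 -28 5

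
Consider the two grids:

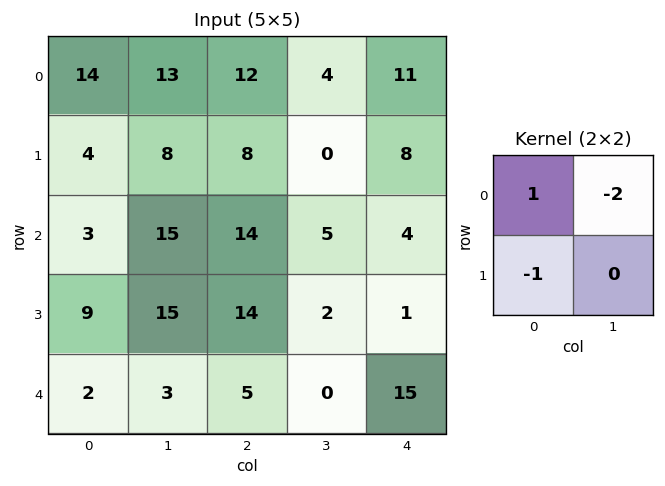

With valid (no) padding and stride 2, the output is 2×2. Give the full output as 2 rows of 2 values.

-16 -4
-36 -10

Output[0,0]: The receptive field on the input at this output position is [14 13 / 4 8]. Elementwise product with the kernel and sum: 14·1 + 13·-2 + 4·-1.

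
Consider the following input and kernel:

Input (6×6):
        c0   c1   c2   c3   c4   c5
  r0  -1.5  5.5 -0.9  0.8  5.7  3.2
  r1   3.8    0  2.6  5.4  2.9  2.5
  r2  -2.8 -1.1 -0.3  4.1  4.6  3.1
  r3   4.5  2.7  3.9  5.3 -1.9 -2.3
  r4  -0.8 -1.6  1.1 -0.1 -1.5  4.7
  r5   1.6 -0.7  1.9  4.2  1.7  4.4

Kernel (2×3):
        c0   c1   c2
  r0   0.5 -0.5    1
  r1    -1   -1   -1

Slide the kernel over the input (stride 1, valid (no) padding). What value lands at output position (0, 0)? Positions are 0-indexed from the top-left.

The receptive field on the input at this output position is [-1.5 5.5 -0.9 / 3.8 0 2.6]. Elementwise product with the kernel and sum: -1.5·0.5 + 5.5·-0.5 + -0.9·1 + 3.8·-1 + 0·-1 + 2.6·-1.

-10.8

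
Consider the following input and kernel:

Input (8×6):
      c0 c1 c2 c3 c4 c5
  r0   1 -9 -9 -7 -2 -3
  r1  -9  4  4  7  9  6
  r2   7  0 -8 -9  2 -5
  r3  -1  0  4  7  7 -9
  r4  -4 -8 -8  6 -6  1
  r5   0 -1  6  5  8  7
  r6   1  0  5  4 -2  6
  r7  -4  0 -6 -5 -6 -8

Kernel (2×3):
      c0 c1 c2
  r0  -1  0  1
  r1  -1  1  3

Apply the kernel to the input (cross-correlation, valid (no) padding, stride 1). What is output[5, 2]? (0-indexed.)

-5

The receptive field on the input at this output position is [6 5 8 / 5 4 -2]. Elementwise product with the kernel and sum: 6·-1 + 8·1 + 5·-1 + 4·1 + -2·3.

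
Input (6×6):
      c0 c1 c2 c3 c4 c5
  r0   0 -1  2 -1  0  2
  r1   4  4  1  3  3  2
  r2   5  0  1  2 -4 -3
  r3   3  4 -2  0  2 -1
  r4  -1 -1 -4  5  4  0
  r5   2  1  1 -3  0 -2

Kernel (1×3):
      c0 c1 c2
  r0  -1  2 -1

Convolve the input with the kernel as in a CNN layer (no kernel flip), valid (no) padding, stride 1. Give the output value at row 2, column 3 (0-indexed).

The receptive field on the input at this output position is [2 -4 -3]. Elementwise product with the kernel and sum: 2·-1 + -4·2 + -3·-1.

-7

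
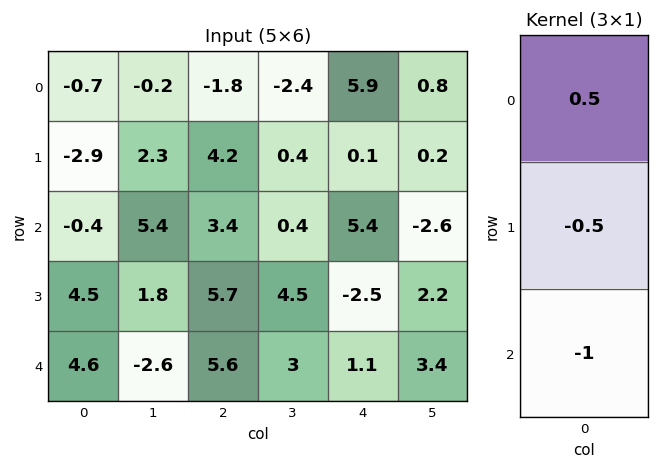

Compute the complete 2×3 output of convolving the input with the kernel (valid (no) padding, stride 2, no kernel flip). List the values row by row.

1.5 -6.4 -2.5
-7.05 -6.75 2.85

Output[0,0]: The receptive field on the input at this output position is [-0.7 / -2.9 / -0.4]. Elementwise product with the kernel and sum: -0.7·0.5 + -2.9·-0.5 + -0.4·-1.
Output[0,1]: The receptive field on the input at this output position is [-1.8 / 4.2 / 3.4]. Elementwise product with the kernel and sum: -1.8·0.5 + 4.2·-0.5 + 3.4·-1.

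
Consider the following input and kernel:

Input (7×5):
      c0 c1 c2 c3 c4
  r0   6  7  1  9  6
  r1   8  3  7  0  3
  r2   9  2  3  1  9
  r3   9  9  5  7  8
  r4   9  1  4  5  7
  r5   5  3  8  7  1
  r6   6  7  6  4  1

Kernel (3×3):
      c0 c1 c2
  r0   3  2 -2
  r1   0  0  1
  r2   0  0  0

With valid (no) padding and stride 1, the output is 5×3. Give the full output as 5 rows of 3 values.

Output[0,0]: The receptive field on the input at this output position is [6 7 1 / 8 3 7 / 9 2 3]. Elementwise product with the kernel and sum: 6·3 + 7·2 + 1·-2 + 7·1.

37 5 12
19 24 24
30 17 1
39 28 20
29 8 9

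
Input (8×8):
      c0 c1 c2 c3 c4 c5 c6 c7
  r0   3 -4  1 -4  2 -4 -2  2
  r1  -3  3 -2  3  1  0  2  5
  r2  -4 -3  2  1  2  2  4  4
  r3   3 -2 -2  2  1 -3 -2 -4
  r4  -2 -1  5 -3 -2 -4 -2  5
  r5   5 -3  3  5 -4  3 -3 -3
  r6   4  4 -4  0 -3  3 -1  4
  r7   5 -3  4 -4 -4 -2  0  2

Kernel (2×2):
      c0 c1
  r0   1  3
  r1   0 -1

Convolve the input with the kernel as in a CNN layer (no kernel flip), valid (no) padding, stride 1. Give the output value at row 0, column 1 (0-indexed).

1

The receptive field on the input at this output position is [-4 1 / 3 -2]. Elementwise product with the kernel and sum: -4·1 + 1·3 + -2·-1.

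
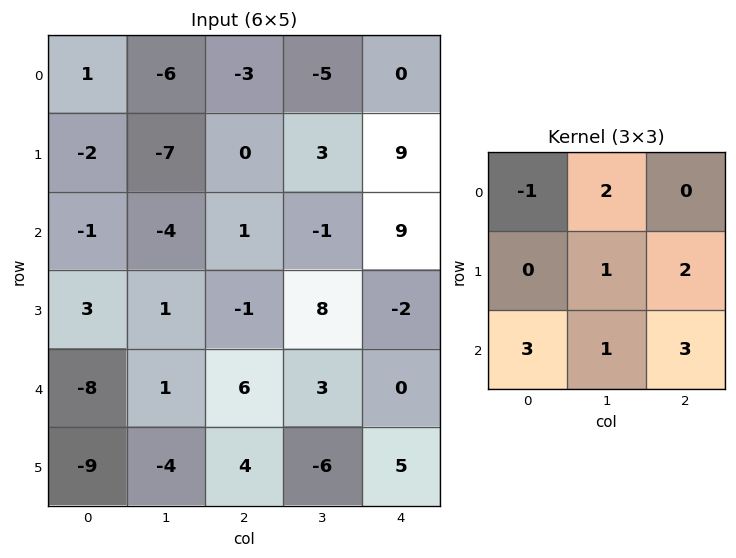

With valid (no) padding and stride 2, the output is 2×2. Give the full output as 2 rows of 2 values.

-24 43
-13 22

Output[0,0]: The receptive field on the input at this output position is [1 -6 -3 / -2 -7 0 / -1 -4 1]. Elementwise product with the kernel and sum: 1·-1 + -6·2 + -7·1 + 0·2 + -1·3 + -4·1 + 1·3.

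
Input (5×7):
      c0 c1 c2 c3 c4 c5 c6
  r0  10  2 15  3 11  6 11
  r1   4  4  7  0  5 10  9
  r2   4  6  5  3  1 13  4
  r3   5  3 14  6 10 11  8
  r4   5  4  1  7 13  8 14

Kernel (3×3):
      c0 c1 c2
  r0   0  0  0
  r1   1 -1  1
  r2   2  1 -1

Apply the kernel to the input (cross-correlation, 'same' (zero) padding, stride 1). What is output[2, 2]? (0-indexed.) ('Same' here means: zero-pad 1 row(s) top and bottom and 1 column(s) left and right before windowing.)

18

The receptive field on the zero-padded input at this output position is [4 7 0 / 6 5 3 / 3 14 6]. Elementwise product with the kernel and sum: 6·1 + 5·-1 + 3·1 + 3·2 + 14·1 + 6·-1.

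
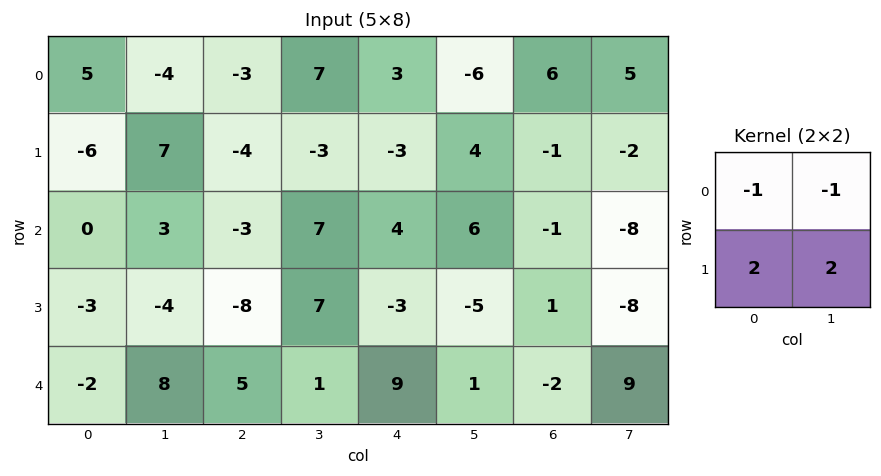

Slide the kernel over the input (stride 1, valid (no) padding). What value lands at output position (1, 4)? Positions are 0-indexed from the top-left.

19

The receptive field on the input at this output position is [-3 4 / 4 6]. Elementwise product with the kernel and sum: -3·-1 + 4·-1 + 4·2 + 6·2.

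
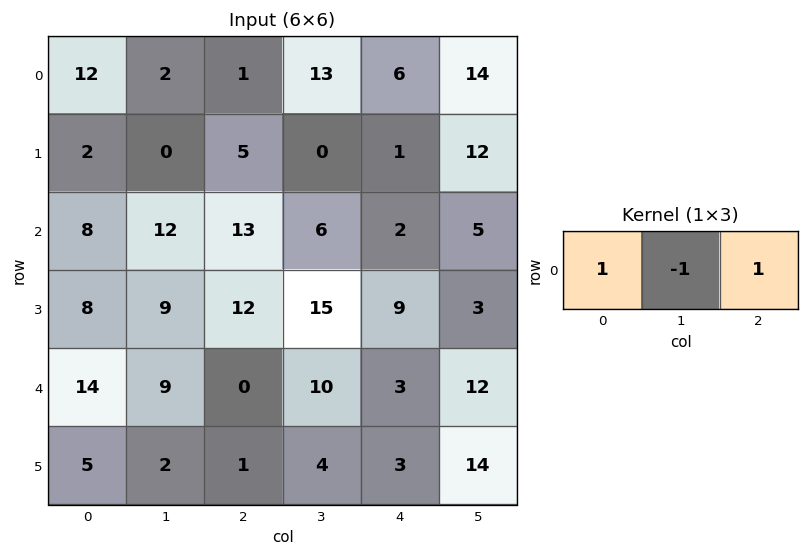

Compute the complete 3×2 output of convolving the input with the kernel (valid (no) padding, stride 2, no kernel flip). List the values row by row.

Output[0,0]: The receptive field on the input at this output position is [12 2 1]. Elementwise product with the kernel and sum: 12·1 + 2·-1 + 1·1.

11 -6
9 9
5 -7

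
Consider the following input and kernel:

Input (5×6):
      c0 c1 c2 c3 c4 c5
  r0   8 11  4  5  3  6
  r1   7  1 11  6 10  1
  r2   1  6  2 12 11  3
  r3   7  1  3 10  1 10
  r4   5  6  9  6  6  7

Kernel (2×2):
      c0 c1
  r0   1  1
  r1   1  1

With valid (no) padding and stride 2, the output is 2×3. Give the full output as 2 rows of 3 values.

Output[0,0]: The receptive field on the input at this output position is [8 11 / 7 1]. Elementwise product with the kernel and sum: 8·1 + 11·1 + 7·1 + 1·1.

27 26 20
15 27 25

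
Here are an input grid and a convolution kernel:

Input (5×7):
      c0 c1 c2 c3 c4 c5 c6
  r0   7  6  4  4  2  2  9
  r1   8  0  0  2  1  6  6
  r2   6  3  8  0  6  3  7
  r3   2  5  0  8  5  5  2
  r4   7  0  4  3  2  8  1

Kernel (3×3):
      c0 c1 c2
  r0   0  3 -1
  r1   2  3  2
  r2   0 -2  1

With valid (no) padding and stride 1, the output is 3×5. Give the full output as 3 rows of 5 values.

32 -4 24 14 30
27 36 22 16 39
24 45 24 60 16

Output[0,0]: The receptive field on the input at this output position is [7 6 4 / 8 0 0 / 6 3 8]. Elementwise product with the kernel and sum: 6·3 + 4·-1 + 8·2 + 0·3 + 0·2 + 3·-2 + 8·1.
Output[0,1]: The receptive field on the input at this output position is [6 4 4 / 0 0 2 / 3 8 0]. Elementwise product with the kernel and sum: 4·3 + 4·-1 + 0·2 + 0·3 + 2·2 + 8·-2 + 0·1.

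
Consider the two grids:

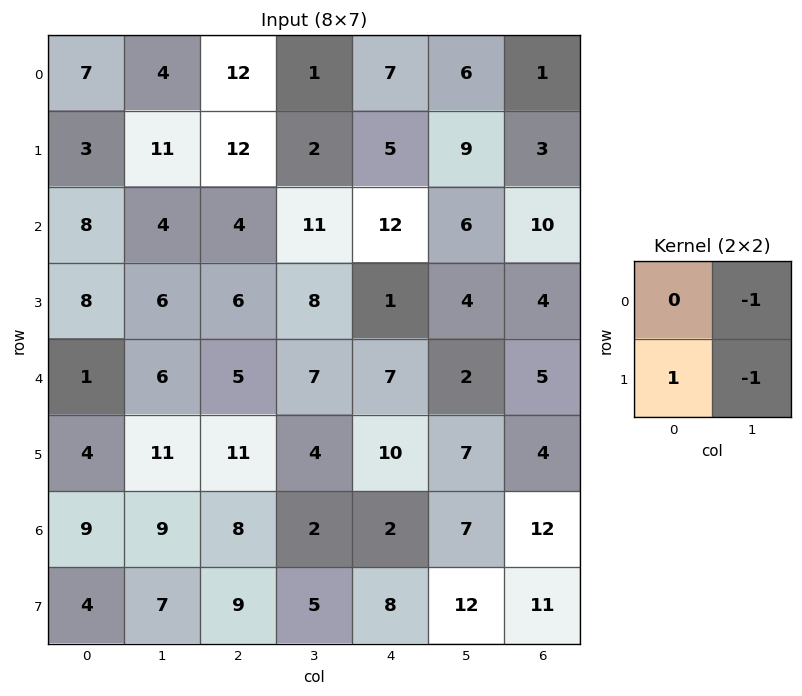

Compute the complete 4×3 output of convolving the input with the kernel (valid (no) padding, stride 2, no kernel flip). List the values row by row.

Output[0,0]: The receptive field on the input at this output position is [7 4 / 3 11]. Elementwise product with the kernel and sum: 4·-1 + 3·1 + 11·-1.

-12 9 -10
-2 -13 -9
-13 0 1
-12 2 -11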